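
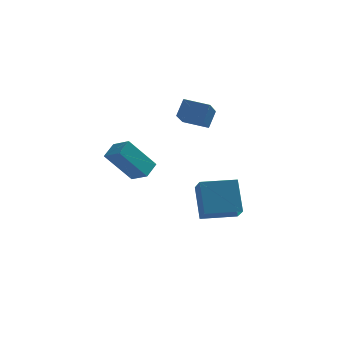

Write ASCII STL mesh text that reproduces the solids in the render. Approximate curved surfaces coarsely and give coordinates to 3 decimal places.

solid 
facet normal -0.969 -0.245 -0.015
outer loop
vertex 2.383 -0.353 -2.632
vertex 2.069 0.942 -3.535
vertex 2.702 -1.506 -4.394
endloop
endfacet
facet normal 0.195 -0.804 0.562
outer loop
vertex 4.611 -1.022 -4.365
vertex 2.383 -0.353 -2.632
vertex 2.702 -1.506 -4.394
endloop
endfacet
facet normal -0.969 -0.245 -0.015
outer loop
vertex 2.702 -1.506 -4.394
vertex 2.069 0.942 -3.535
vertex 2.388 -0.211 -5.298
endloop
endfacet
facet normal 0.150 -0.541 -0.827
outer loop
vertex 2.388 -0.211 -5.298
vertex 4.611 -1.022 -4.365
vertex 2.702 -1.506 -4.394
endloop
endfacet
facet normal -0.150 0.541 0.828
outer loop
vertex 2.383 -0.353 -2.632
vertex 3.978 1.426 -3.506
vertex 2.069 0.942 -3.535
endloop
endfacet
facet normal 0.195 -0.804 0.561
outer loop
vertex 4.292 0.131 -2.602
vertex 2.383 -0.353 -2.632
vertex 4.611 -1.022 -4.365
endloop
endfacet
facet normal -0.150 0.541 0.827
outer loop
vertex 4.292 0.131 -2.602
vertex 3.978 1.426 -3.506
vertex 2.383 -0.353 -2.632
endloop
endfacet
facet normal -0.195 0.804 -0.561
outer loop
vertex 2.069 0.942 -3.535
vertex 3.978 1.426 -3.506
vertex 2.388 -0.211 -5.298
endloop
endfacet
facet normal 0.150 -0.541 -0.828
outer loop
vertex 4.297 0.273 -5.268
vertex 4.611 -1.022 -4.365
vertex 2.388 -0.211 -5.298
endloop
endfacet
facet normal -0.195 0.804 -0.562
outer loop
vertex 2.388 -0.211 -5.298
vertex 3.978 1.426 -3.506
vertex 4.297 0.273 -5.268
endloop
endfacet
facet normal 0.969 0.245 0.015
outer loop
vertex 4.297 0.273 -5.268
vertex 4.292 0.131 -2.602
vertex 4.611 -1.022 -4.365
endloop
endfacet
facet normal 0.969 0.245 0.015
outer loop
vertex 3.978 1.426 -3.506
vertex 4.292 0.131 -2.602
vertex 4.297 0.273 -5.268
endloop
endfacet
facet normal -0.280 -0.467 -0.839
outer loop
vertex 2.581 -1.077 1.816
vertex 1.227 -0.744 2.082
vertex 2.788 0.543 0.845
endloop
endfacet
facet normal 0.954 -0.235 -0.188
outer loop
vertex 3.113 1.084 1.818
vertex 2.581 -1.077 1.816
vertex 2.788 0.543 0.845
endloop
endfacet
facet normal -0.279 -0.467 -0.839
outer loop
vertex 2.788 0.543 0.845
vertex 1.227 -0.744 2.082
vertex 1.434 0.875 1.111
endloop
endfacet
facet normal 0.109 0.853 -0.511
outer loop
vertex 1.434 0.875 1.111
vertex 3.113 1.084 1.818
vertex 2.788 0.543 0.845
endloop
endfacet
facet normal -0.109 -0.853 0.511
outer loop
vertex 2.581 -1.077 1.816
vertex 1.552 -0.203 3.055
vertex 1.227 -0.744 2.082
endloop
endfacet
facet normal 0.954 -0.235 -0.188
outer loop
vertex 2.906 -0.535 2.789
vertex 2.581 -1.077 1.816
vertex 3.113 1.084 1.818
endloop
endfacet
facet normal -0.109 -0.853 0.511
outer loop
vertex 2.906 -0.535 2.789
vertex 1.552 -0.203 3.055
vertex 2.581 -1.077 1.816
endloop
endfacet
facet normal -0.954 0.235 0.188
outer loop
vertex 1.227 -0.744 2.082
vertex 1.552 -0.203 3.055
vertex 1.434 0.875 1.111
endloop
endfacet
facet normal 0.109 0.852 -0.511
outer loop
vertex 1.759 1.417 2.084
vertex 3.113 1.084 1.818
vertex 1.434 0.875 1.111
endloop
endfacet
facet normal -0.954 0.235 0.188
outer loop
vertex 1.434 0.875 1.111
vertex 1.552 -0.203 3.055
vertex 1.759 1.417 2.084
endloop
endfacet
facet normal 0.280 0.467 0.839
outer loop
vertex 1.759 1.417 2.084
vertex 2.906 -0.535 2.789
vertex 3.113 1.084 1.818
endloop
endfacet
facet normal 0.279 0.467 0.839
outer loop
vertex 1.552 -0.203 3.055
vertex 2.906 -0.535 2.789
vertex 1.759 1.417 2.084
endloop
endfacet
facet normal -0.601 -0.197 0.775
outer loop
vertex -1.238 -4.656 0.889
vertex -0.861 -3.827 1.392
vertex -2.057 -3.999 0.421
endloop
endfacet
facet normal -0.362 -0.797 -0.484
outer loop
vertex -0.759 -3.573 -1.252
vertex -1.238 -4.656 0.889
vertex -2.057 -3.999 0.421
endloop
endfacet
facet normal -0.601 -0.197 0.775
outer loop
vertex -2.057 -3.999 0.421
vertex -0.861 -3.827 1.392
vertex -1.68 -3.17 0.924
endloop
endfacet
facet normal -0.713 0.571 -0.407
outer loop
vertex -1.68 -3.17 0.924
vertex -0.759 -3.573 -1.252
vertex -2.057 -3.999 0.421
endloop
endfacet
facet normal 0.713 -0.571 0.407
outer loop
vertex -1.238 -4.656 0.889
vertex 0.437 -3.401 -0.281
vertex -0.861 -3.827 1.392
endloop
endfacet
facet normal -0.362 -0.797 -0.484
outer loop
vertex 0.06 -4.23 -0.784
vertex -1.238 -4.656 0.889
vertex -0.759 -3.573 -1.252
endloop
endfacet
facet normal 0.713 -0.571 0.407
outer loop
vertex 0.06 -4.23 -0.784
vertex 0.437 -3.401 -0.281
vertex -1.238 -4.656 0.889
endloop
endfacet
facet normal 0.362 0.797 0.484
outer loop
vertex -0.861 -3.827 1.392
vertex 0.437 -3.401 -0.281
vertex -1.68 -3.17 0.924
endloop
endfacet
facet normal -0.713 0.571 -0.407
outer loop
vertex -0.382 -2.744 -0.749
vertex -0.759 -3.573 -1.252
vertex -1.68 -3.17 0.924
endloop
endfacet
facet normal 0.362 0.797 0.484
outer loop
vertex -1.68 -3.17 0.924
vertex 0.437 -3.401 -0.281
vertex -0.382 -2.744 -0.749
endloop
endfacet
facet normal 0.601 0.197 -0.775
outer loop
vertex -0.382 -2.744 -0.749
vertex 0.06 -4.23 -0.784
vertex -0.759 -3.573 -1.252
endloop
endfacet
facet normal 0.601 0.197 -0.775
outer loop
vertex 0.437 -3.401 -0.281
vertex 0.06 -4.23 -0.784
vertex -0.382 -2.744 -0.749
endloop
endfacet

endsolid


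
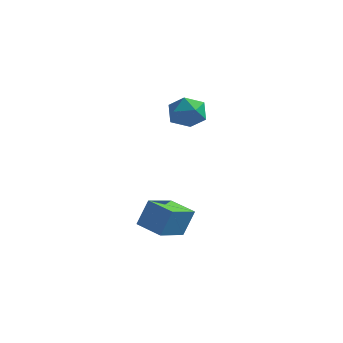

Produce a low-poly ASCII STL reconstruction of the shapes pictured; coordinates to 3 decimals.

solid 
facet normal -0.859 0.479 0.181
outer loop
vertex 0.149 -1.478 1.653
vertex 0.01 -1.934 2.2
vertex 0.378 -1.321 2.324
endloop
endfacet
facet normal -0.372 0.924 -0.089
outer loop
vertex 0.149 -1.478 1.653
vertex 0.378 -1.321 2.324
vertex 0.812 -1.201 1.755
endloop
endfacet
facet normal -0.168 0.668 -0.725
outer loop
vertex 0.149 -1.478 1.653
vertex 0.812 -1.201 1.755
vertex 0.713 -1.741 1.28
endloop
endfacet
facet normal -0.529 0.066 -0.846
outer loop
vertex 0.149 -1.478 1.653
vertex 0.713 -1.741 1.28
vertex 0.217 -2.193 1.555
endloop
endfacet
facet normal -0.957 -0.052 -0.286
outer loop
vertex 0.149 -1.478 1.653
vertex 0.217 -2.193 1.555
vertex 0.01 -1.934 2.2
endloop
endfacet
facet normal 0.196 0.918 0.343
outer loop
vertex 0.812 -1.201 1.755
vertex 0.378 -1.321 2.324
vertex 1.083 -1.487 2.365
endloop
endfacet
facet normal -0.593 0.198 0.780
outer loop
vertex 0.378 -1.321 2.324
vertex 0.01 -1.934 2.2
vertex 0.587 -1.939 2.64
endloop
endfacet
facet normal -0.751 -0.660 0.024
outer loop
vertex 0.01 -1.934 2.2
vertex 0.217 -2.193 1.555
vertex 0.488 -2.479 2.165
endloop
endfacet
facet normal -0.060 -0.470 -0.880
outer loop
vertex 0.217 -2.193 1.555
vertex 0.713 -1.741 1.28
vertex 0.922 -2.359 1.596
endloop
endfacet
facet normal 0.526 0.505 -0.684
outer loop
vertex 0.713 -1.741 1.28
vertex 0.812 -1.201 1.755
vertex 1.29 -1.746 1.72
endloop
endfacet
facet normal 0.529 -0.066 0.846
outer loop
vertex 1.151 -2.202 2.267
vertex 1.083 -1.487 2.365
vertex 0.587 -1.939 2.64
endloop
endfacet
facet normal 0.168 -0.668 0.725
outer loop
vertex 1.151 -2.202 2.267
vertex 0.587 -1.939 2.64
vertex 0.488 -2.479 2.165
endloop
endfacet
facet normal 0.372 -0.924 0.089
outer loop
vertex 1.151 -2.202 2.267
vertex 0.488 -2.479 2.165
vertex 0.922 -2.359 1.596
endloop
endfacet
facet normal 0.859 -0.479 -0.181
outer loop
vertex 1.151 -2.202 2.267
vertex 0.922 -2.359 1.596
vertex 1.29 -1.746 1.72
endloop
endfacet
facet normal 0.957 0.052 0.286
outer loop
vertex 1.151 -2.202 2.267
vertex 1.29 -1.746 1.72
vertex 1.083 -1.487 2.365
endloop
endfacet
facet normal 0.060 0.470 0.880
outer loop
vertex 0.587 -1.939 2.64
vertex 1.083 -1.487 2.365
vertex 0.378 -1.321 2.324
endloop
endfacet
facet normal -0.526 -0.505 0.684
outer loop
vertex 0.488 -2.479 2.165
vertex 0.587 -1.939 2.64
vertex 0.01 -1.934 2.2
endloop
endfacet
facet normal -0.196 -0.918 -0.343
outer loop
vertex 0.922 -2.359 1.596
vertex 0.488 -2.479 2.165
vertex 0.217 -2.193 1.555
endloop
endfacet
facet normal 0.593 -0.198 -0.780
outer loop
vertex 1.29 -1.746 1.72
vertex 0.922 -2.359 1.596
vertex 0.713 -1.741 1.28
endloop
endfacet
facet normal 0.751 0.660 -0.024
outer loop
vertex 1.083 -1.487 2.365
vertex 1.29 -1.746 1.72
vertex 0.812 -1.201 1.755
endloop
endfacet
facet normal -0.960 0.219 0.174
outer loop
vertex 0.523 -4.184 -1.176
vertex 0.71 -3.025 -1.605
vertex 0.272 -4.506 -2.154
endloop
endfacet
facet normal -0.150 -0.927 0.344
outer loop
vertex 1.27 -4.735 -2.335
vertex 0.523 -4.184 -1.176
vertex 0.272 -4.506 -2.154
endloop
endfacet
facet normal -0.960 0.219 0.174
outer loop
vertex 0.272 -4.506 -2.154
vertex 0.71 -3.025 -1.605
vertex 0.459 -3.347 -2.583
endloop
endfacet
facet normal -0.237 -0.303 -0.923
outer loop
vertex 0.459 -3.347 -2.583
vertex 1.27 -4.735 -2.335
vertex 0.272 -4.506 -2.154
endloop
endfacet
facet normal 0.237 0.303 0.923
outer loop
vertex 0.523 -4.184 -1.176
vertex 1.708 -3.254 -1.786
vertex 0.71 -3.025 -1.605
endloop
endfacet
facet normal -0.150 -0.927 0.344
outer loop
vertex 1.521 -4.413 -1.357
vertex 0.523 -4.184 -1.176
vertex 1.27 -4.735 -2.335
endloop
endfacet
facet normal 0.237 0.303 0.923
outer loop
vertex 1.521 -4.413 -1.357
vertex 1.708 -3.254 -1.786
vertex 0.523 -4.184 -1.176
endloop
endfacet
facet normal 0.150 0.927 -0.344
outer loop
vertex 0.71 -3.025 -1.605
vertex 1.708 -3.254 -1.786
vertex 0.459 -3.347 -2.583
endloop
endfacet
facet normal -0.237 -0.303 -0.923
outer loop
vertex 1.457 -3.576 -2.764
vertex 1.27 -4.735 -2.335
vertex 0.459 -3.347 -2.583
endloop
endfacet
facet normal 0.150 0.927 -0.344
outer loop
vertex 0.459 -3.347 -2.583
vertex 1.708 -3.254 -1.786
vertex 1.457 -3.576 -2.764
endloop
endfacet
facet normal 0.960 -0.219 -0.174
outer loop
vertex 1.457 -3.576 -2.764
vertex 1.521 -4.413 -1.357
vertex 1.27 -4.735 -2.335
endloop
endfacet
facet normal 0.960 -0.219 -0.174
outer loop
vertex 1.708 -3.254 -1.786
vertex 1.521 -4.413 -1.357
vertex 1.457 -3.576 -2.764
endloop
endfacet

endsolid


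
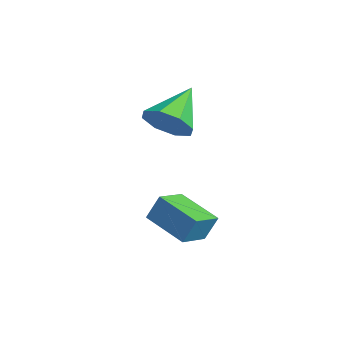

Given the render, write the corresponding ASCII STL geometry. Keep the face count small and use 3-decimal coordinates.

solid 
facet normal -0.814 -0.475 0.334
outer loop
vertex 3.328 0.061 -1.149
vertex 2.621 1.058 -1.456
vertex 3.161 -0.371 -2.169
endloop
endfacet
facet normal 0.561 -0.791 0.243
outer loop
vertex 4.659 0.502 -2.784
vertex 3.328 0.061 -1.149
vertex 3.161 -0.371 -2.169
endloop
endfacet
facet normal -0.814 -0.475 0.335
outer loop
vertex 3.161 -0.371 -2.169
vertex 2.621 1.058 -1.456
vertex 2.454 0.626 -2.475
endloop
endfacet
facet normal -0.149 -0.385 -0.911
outer loop
vertex 2.454 0.626 -2.475
vertex 4.659 0.502 -2.784
vertex 3.161 -0.371 -2.169
endloop
endfacet
facet normal 0.149 0.386 0.910
outer loop
vertex 3.328 0.061 -1.149
vertex 4.119 1.931 -2.071
vertex 2.621 1.058 -1.456
endloop
endfacet
facet normal 0.561 -0.791 0.243
outer loop
vertex 4.826 0.934 -1.765
vertex 3.328 0.061 -1.149
vertex 4.659 0.502 -2.784
endloop
endfacet
facet normal 0.150 0.386 0.910
outer loop
vertex 4.826 0.934 -1.765
vertex 4.119 1.931 -2.071
vertex 3.328 0.061 -1.149
endloop
endfacet
facet normal -0.561 0.791 -0.243
outer loop
vertex 2.621 1.058 -1.456
vertex 4.119 1.931 -2.071
vertex 2.454 0.626 -2.475
endloop
endfacet
facet normal -0.149 -0.386 -0.910
outer loop
vertex 3.952 1.499 -3.091
vertex 4.659 0.502 -2.784
vertex 2.454 0.626 -2.475
endloop
endfacet
facet normal -0.561 0.791 -0.243
outer loop
vertex 2.454 0.626 -2.475
vertex 4.119 1.931 -2.071
vertex 3.952 1.499 -3.091
endloop
endfacet
facet normal 0.814 0.474 -0.335
outer loop
vertex 3.952 1.499 -3.091
vertex 4.826 0.934 -1.765
vertex 4.659 0.502 -2.784
endloop
endfacet
facet normal 0.814 0.475 -0.334
outer loop
vertex 4.119 1.931 -2.071
vertex 4.826 0.934 -1.765
vertex 3.952 1.499 -3.091
endloop
endfacet
facet normal 0.519 -0.595 -0.614
outer loop
vertex 0.515 0.848 1.779
vertex 0.017 1.274 0.945
vertex 0.904 1.495 1.481
endloop
endfacet
facet normal 0.418 0.161 0.894
outer loop
vertex 0.515 0.848 1.779
vertex 0.904 1.495 1.481
vertex -1.057 2.506 2.215
endloop
endfacet
facet normal 0.519 -0.595 -0.613
outer loop
vertex 0.904 1.495 1.481
vertex 0.017 1.274 0.945
vertex 0.774 2.012 0.869
endloop
endfacet
facet normal 0.537 0.697 0.475
outer loop
vertex 0.904 1.495 1.481
vertex 0.774 2.012 0.869
vertex -1.057 2.506 2.215
endloop
endfacet
facet normal 0.519 -0.595 -0.613
outer loop
vertex 0.774 2.012 0.869
vertex 0.017 1.274 0.945
vertex 0.2 2.096 0.302
endloop
endfacet
facet normal 0.212 0.975 -0.070
outer loop
vertex 0.774 2.012 0.869
vertex 0.2 2.096 0.302
vertex -1.057 2.506 2.215
endloop
endfacet
facet normal 0.519 -0.595 -0.613
outer loop
vertex 0.2 2.096 0.302
vertex 0.017 1.274 0.945
vertex -0.481 1.699 0.111
endloop
endfacet
facet normal -0.367 0.831 -0.419
outer loop
vertex 0.2 2.096 0.302
vertex -0.481 1.699 0.111
vertex -1.057 2.506 2.215
endloop
endfacet
facet normal 0.518 -0.596 -0.613
outer loop
vertex -0.481 1.699 0.111
vertex 0.017 1.274 0.945
vertex -0.871 1.053 0.409
endloop
endfacet
facet normal -0.861 0.349 -0.370
outer loop
vertex -0.481 1.699 0.111
vertex -0.871 1.053 0.409
vertex -1.057 2.506 2.215
endloop
endfacet
facet normal 0.519 -0.595 -0.614
outer loop
vertex -0.871 1.053 0.409
vertex 0.017 1.274 0.945
vertex -0.74 0.536 1.021
endloop
endfacet
facet normal -0.981 -0.189 0.051
outer loop
vertex -0.871 1.053 0.409
vertex -0.74 0.536 1.021
vertex -1.057 2.506 2.215
endloop
endfacet
facet normal 0.519 -0.595 -0.614
outer loop
vertex -0.74 0.536 1.021
vertex 0.017 1.274 0.945
vertex -0.167 0.451 1.588
endloop
endfacet
facet normal -0.656 -0.465 0.594
outer loop
vertex -0.74 0.536 1.021
vertex -0.167 0.451 1.588
vertex -1.057 2.506 2.215
endloop
endfacet
facet normal 0.518 -0.595 -0.614
outer loop
vertex -0.167 0.451 1.588
vertex 0.017 1.274 0.945
vertex 0.515 0.848 1.779
endloop
endfacet
facet normal -0.077 -0.321 0.944
outer loop
vertex -0.167 0.451 1.588
vertex 0.515 0.848 1.779
vertex -1.057 2.506 2.215
endloop
endfacet

endsolid


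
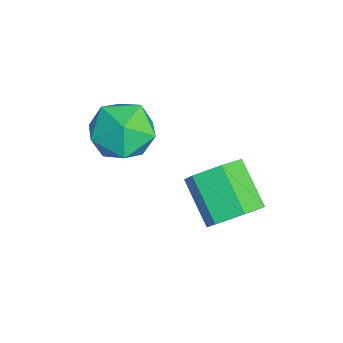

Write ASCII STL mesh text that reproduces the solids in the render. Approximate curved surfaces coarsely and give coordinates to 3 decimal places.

solid 
facet normal 0.751 0.285 -0.596
outer loop
vertex 4.968 3.352 -0.672
vertex 4.398 3.176 -1.474
vertex 4.394 4.079 -1.047
endloop
endfacet
facet normal 0.326 0.624 0.710
outer loop
vertex 4.968 3.352 -0.672
vertex 4.394 4.079 -1.047
vertex 3.573 2.82 0.437
endloop
endfacet
facet normal 0.327 0.624 0.710
outer loop
vertex 3.573 2.82 0.437
vertex 4.394 4.079 -1.047
vertex 2.998 3.548 0.062
endloop
endfacet
facet normal -0.750 -0.286 0.596
outer loop
vertex 3.573 2.82 0.437
vertex 2.998 3.548 0.062
vertex 3.002 2.644 -0.366
endloop
endfacet
facet normal 0.750 0.285 -0.596
outer loop
vertex 4.394 4.079 -1.047
vertex 4.398 3.176 -1.474
vertex 3.823 3.904 -1.849
endloop
endfacet
facet normal -0.333 0.942 0.032
outer loop
vertex 4.394 4.079 -1.047
vertex 3.823 3.904 -1.849
vertex 2.998 3.548 0.062
endloop
endfacet
facet normal -0.335 0.942 0.031
outer loop
vertex 2.998 3.548 0.062
vertex 3.823 3.904 -1.849
vertex 2.428 3.372 -0.74
endloop
endfacet
facet normal -0.750 -0.286 0.596
outer loop
vertex 2.998 3.548 0.062
vertex 2.428 3.372 -0.74
vertex 3.002 2.644 -0.366
endloop
endfacet
facet normal 0.750 0.286 -0.596
outer loop
vertex 3.823 3.904 -1.849
vertex 4.398 3.176 -1.474
vertex 3.827 3.0 -2.277
endloop
endfacet
facet normal -0.661 0.319 -0.679
outer loop
vertex 3.823 3.904 -1.849
vertex 3.827 3.0 -2.277
vertex 2.428 3.372 -0.74
endloop
endfacet
facet normal -0.661 0.319 -0.679
outer loop
vertex 2.428 3.372 -0.74
vertex 3.827 3.0 -2.277
vertex 2.432 2.468 -1.168
endloop
endfacet
facet normal -0.750 -0.286 0.596
outer loop
vertex 2.428 3.372 -0.74
vertex 2.432 2.468 -1.168
vertex 3.002 2.644 -0.366
endloop
endfacet
facet normal 0.750 0.286 -0.596
outer loop
vertex 3.827 3.0 -2.277
vertex 4.398 3.176 -1.474
vertex 4.402 2.272 -1.902
endloop
endfacet
facet normal -0.327 -0.624 -0.710
outer loop
vertex 3.827 3.0 -2.277
vertex 4.402 2.272 -1.902
vertex 2.432 2.468 -1.168
endloop
endfacet
facet normal -0.327 -0.624 -0.710
outer loop
vertex 2.432 2.468 -1.168
vertex 4.402 2.272 -1.902
vertex 3.006 1.741 -0.793
endloop
endfacet
facet normal -0.751 -0.285 0.596
outer loop
vertex 2.432 2.468 -1.168
vertex 3.006 1.741 -0.793
vertex 3.002 2.644 -0.366
endloop
endfacet
facet normal 0.750 0.286 -0.596
outer loop
vertex 4.402 2.272 -1.902
vertex 4.398 3.176 -1.474
vertex 4.972 2.448 -1.1
endloop
endfacet
facet normal 0.334 -0.942 -0.031
outer loop
vertex 4.402 2.272 -1.902
vertex 4.972 2.448 -1.1
vertex 3.006 1.741 -0.793
endloop
endfacet
facet normal 0.334 -0.942 -0.032
outer loop
vertex 3.006 1.741 -0.793
vertex 4.972 2.448 -1.1
vertex 3.577 1.916 0.009
endloop
endfacet
facet normal -0.750 -0.285 0.596
outer loop
vertex 3.006 1.741 -0.793
vertex 3.577 1.916 0.009
vertex 3.002 2.644 -0.366
endloop
endfacet
facet normal 0.750 0.286 -0.596
outer loop
vertex 4.972 2.448 -1.1
vertex 4.398 3.176 -1.474
vertex 4.968 3.352 -0.672
endloop
endfacet
facet normal 0.661 -0.319 0.679
outer loop
vertex 4.972 2.448 -1.1
vertex 4.968 3.352 -0.672
vertex 3.577 1.916 0.009
endloop
endfacet
facet normal 0.661 -0.319 0.679
outer loop
vertex 3.577 1.916 0.009
vertex 4.968 3.352 -0.672
vertex 3.573 2.82 0.437
endloop
endfacet
facet normal -0.750 -0.286 0.596
outer loop
vertex 3.577 1.916 0.009
vertex 3.573 2.82 0.437
vertex 3.002 2.644 -0.366
endloop
endfacet
facet normal 0.013 0.011 1.000
outer loop
vertex 2.017 0.516 2.267
vertex 1.976 -0.713 2.281
vertex 3.062 -0.134 2.261
endloop
endfacet
facet normal 0.361 0.574 0.735
outer loop
vertex 2.017 0.516 2.267
vertex 3.062 -0.134 2.261
vertex 2.95 0.858 1.542
endloop
endfacet
facet normal -0.092 0.941 0.325
outer loop
vertex 2.017 0.516 2.267
vertex 2.95 0.858 1.542
vertex 1.796 0.892 1.117
endloop
endfacet
facet normal -0.721 0.606 0.337
outer loop
vertex 2.017 0.516 2.267
vertex 1.796 0.892 1.117
vertex 1.194 -0.079 1.574
endloop
endfacet
facet normal -0.657 0.030 0.754
outer loop
vertex 2.017 0.516 2.267
vertex 1.194 -0.079 1.574
vertex 1.976 -0.713 2.281
endloop
endfacet
facet normal 0.888 0.331 0.318
outer loop
vertex 2.95 0.858 1.542
vertex 3.062 -0.134 2.261
vertex 3.486 -0.161 1.106
endloop
endfacet
facet normal 0.323 -0.580 0.747
outer loop
vertex 3.062 -0.134 2.261
vertex 1.976 -0.713 2.281
vertex 2.884 -1.132 1.563
endloop
endfacet
facet normal -0.760 -0.549 0.348
outer loop
vertex 1.976 -0.713 2.281
vertex 1.194 -0.079 1.574
vertex 1.73 -1.098 1.138
endloop
endfacet
facet normal -0.864 0.382 -0.326
outer loop
vertex 1.194 -0.079 1.574
vertex 1.796 0.892 1.117
vertex 1.618 -0.106 0.419
endloop
endfacet
facet normal 0.154 0.926 -0.345
outer loop
vertex 1.796 0.892 1.117
vertex 2.95 0.858 1.542
vertex 2.704 0.473 0.399
endloop
endfacet
facet normal 0.721 -0.606 -0.337
outer loop
vertex 2.663 -0.756 0.413
vertex 3.486 -0.161 1.106
vertex 2.884 -1.132 1.563
endloop
endfacet
facet normal 0.092 -0.941 -0.325
outer loop
vertex 2.663 -0.756 0.413
vertex 2.884 -1.132 1.563
vertex 1.73 -1.098 1.138
endloop
endfacet
facet normal -0.361 -0.574 -0.735
outer loop
vertex 2.663 -0.756 0.413
vertex 1.73 -1.098 1.138
vertex 1.618 -0.106 0.419
endloop
endfacet
facet normal -0.013 -0.011 -1.000
outer loop
vertex 2.663 -0.756 0.413
vertex 1.618 -0.106 0.419
vertex 2.704 0.473 0.399
endloop
endfacet
facet normal 0.657 -0.030 -0.754
outer loop
vertex 2.663 -0.756 0.413
vertex 2.704 0.473 0.399
vertex 3.486 -0.161 1.106
endloop
endfacet
facet normal 0.864 -0.382 0.326
outer loop
vertex 2.884 -1.132 1.563
vertex 3.486 -0.161 1.106
vertex 3.062 -0.134 2.261
endloop
endfacet
facet normal -0.154 -0.926 0.345
outer loop
vertex 1.73 -1.098 1.138
vertex 2.884 -1.132 1.563
vertex 1.976 -0.713 2.281
endloop
endfacet
facet normal -0.888 -0.331 -0.318
outer loop
vertex 1.618 -0.106 0.419
vertex 1.73 -1.098 1.138
vertex 1.194 -0.079 1.574
endloop
endfacet
facet normal -0.323 0.580 -0.747
outer loop
vertex 2.704 0.473 0.399
vertex 1.618 -0.106 0.419
vertex 1.796 0.892 1.117
endloop
endfacet
facet normal 0.760 0.549 -0.348
outer loop
vertex 3.486 -0.161 1.106
vertex 2.704 0.473 0.399
vertex 2.95 0.858 1.542
endloop
endfacet

endsolid


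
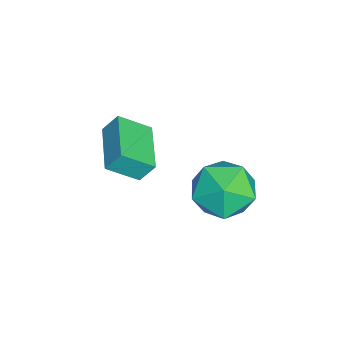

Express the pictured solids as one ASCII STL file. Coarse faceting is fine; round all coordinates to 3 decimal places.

solid 
facet normal -0.192 0.912 0.362
outer loop
vertex -0.164 1.898 1.545
vertex 0.209 1.563 2.587
vertex 0.951 2.021 1.827
endloop
endfacet
facet normal -0.021 0.944 -0.330
outer loop
vertex -0.164 1.898 1.545
vertex 0.951 2.021 1.827
vertex 0.659 1.646 0.773
endloop
endfacet
facet normal -0.483 0.538 -0.691
outer loop
vertex -0.164 1.898 1.545
vertex 0.659 1.646 0.773
vertex -0.263 0.956 0.881
endloop
endfacet
facet normal -0.941 0.255 -0.222
outer loop
vertex -0.164 1.898 1.545
vertex -0.263 0.956 0.881
vertex -0.541 0.905 2.002
endloop
endfacet
facet normal -0.761 0.486 0.429
outer loop
vertex -0.164 1.898 1.545
vertex -0.541 0.905 2.002
vertex 0.209 1.563 2.587
endloop
endfacet
facet normal 0.630 0.660 -0.409
outer loop
vertex 0.659 1.646 0.773
vertex 0.951 2.021 1.827
vertex 1.541 1.155 1.338
endloop
endfacet
facet normal 0.352 0.609 0.711
outer loop
vertex 0.951 2.021 1.827
vertex 0.209 1.563 2.587
vertex 1.263 1.104 2.459
endloop
endfacet
facet normal -0.569 -0.080 0.819
outer loop
vertex 0.209 1.563 2.587
vertex -0.541 0.905 2.002
vertex 0.341 0.414 2.567
endloop
endfacet
facet normal -0.860 -0.454 -0.234
outer loop
vertex -0.541 0.905 2.002
vertex -0.263 0.956 0.881
vertex 0.049 0.039 1.513
endloop
endfacet
facet normal -0.119 0.004 -0.993
outer loop
vertex -0.263 0.956 0.881
vertex 0.659 1.646 0.773
vertex 0.791 0.497 0.753
endloop
endfacet
facet normal 0.941 -0.255 0.222
outer loop
vertex 1.164 0.162 1.795
vertex 1.541 1.155 1.338
vertex 1.263 1.104 2.459
endloop
endfacet
facet normal 0.483 -0.538 0.691
outer loop
vertex 1.164 0.162 1.795
vertex 1.263 1.104 2.459
vertex 0.341 0.414 2.567
endloop
endfacet
facet normal 0.021 -0.944 0.330
outer loop
vertex 1.164 0.162 1.795
vertex 0.341 0.414 2.567
vertex 0.049 0.039 1.513
endloop
endfacet
facet normal 0.192 -0.912 -0.362
outer loop
vertex 1.164 0.162 1.795
vertex 0.049 0.039 1.513
vertex 0.791 0.497 0.753
endloop
endfacet
facet normal 0.761 -0.486 -0.429
outer loop
vertex 1.164 0.162 1.795
vertex 0.791 0.497 0.753
vertex 1.541 1.155 1.338
endloop
endfacet
facet normal 0.860 0.454 0.234
outer loop
vertex 1.263 1.104 2.459
vertex 1.541 1.155 1.338
vertex 0.951 2.021 1.827
endloop
endfacet
facet normal 0.119 -0.004 0.993
outer loop
vertex 0.341 0.414 2.567
vertex 1.263 1.104 2.459
vertex 0.209 1.563 2.587
endloop
endfacet
facet normal -0.630 -0.660 0.409
outer loop
vertex 0.049 0.039 1.513
vertex 0.341 0.414 2.567
vertex -0.541 0.905 2.002
endloop
endfacet
facet normal -0.352 -0.609 -0.711
outer loop
vertex 0.791 0.497 0.753
vertex 0.049 0.039 1.513
vertex -0.263 0.956 0.881
endloop
endfacet
facet normal 0.569 0.080 -0.819
outer loop
vertex 1.541 1.155 1.338
vertex 0.791 0.497 0.753
vertex 0.659 1.646 0.773
endloop
endfacet
facet normal -0.979 -0.195 0.064
outer loop
vertex -2.293 -3.05 1.31
vertex -2.346 -2.554 2.011
vertex -2.545 -2.025 0.567
endloop
endfacet
facet normal 0.061 -0.576 -0.815
outer loop
vertex -0.734 -1.666 0.449
vertex -2.293 -3.05 1.31
vertex -2.545 -2.025 0.567
endloop
endfacet
facet normal -0.979 -0.195 0.064
outer loop
vertex -2.545 -2.025 0.567
vertex -2.346 -2.554 2.011
vertex -2.598 -1.53 1.268
endloop
endfacet
facet normal -0.195 0.794 -0.576
outer loop
vertex -2.598 -1.53 1.268
vertex -0.734 -1.666 0.449
vertex -2.545 -2.025 0.567
endloop
endfacet
facet normal 0.195 -0.794 0.576
outer loop
vertex -2.293 -3.05 1.31
vertex -0.535 -2.195 1.893
vertex -2.346 -2.554 2.011
endloop
endfacet
facet normal 0.061 -0.576 -0.815
outer loop
vertex -0.482 -2.69 1.192
vertex -2.293 -3.05 1.31
vertex -0.734 -1.666 0.449
endloop
endfacet
facet normal 0.195 -0.794 0.576
outer loop
vertex -0.482 -2.69 1.192
vertex -0.535 -2.195 1.893
vertex -2.293 -3.05 1.31
endloop
endfacet
facet normal -0.061 0.576 0.815
outer loop
vertex -2.346 -2.554 2.011
vertex -0.535 -2.195 1.893
vertex -2.598 -1.53 1.268
endloop
endfacet
facet normal -0.195 0.794 -0.576
outer loop
vertex -0.787 -1.17 1.15
vertex -0.734 -1.666 0.449
vertex -2.598 -1.53 1.268
endloop
endfacet
facet normal -0.061 0.576 0.815
outer loop
vertex -2.598 -1.53 1.268
vertex -0.535 -2.195 1.893
vertex -0.787 -1.17 1.15
endloop
endfacet
facet normal 0.979 0.195 -0.064
outer loop
vertex -0.787 -1.17 1.15
vertex -0.482 -2.69 1.192
vertex -0.734 -1.666 0.449
endloop
endfacet
facet normal 0.979 0.195 -0.063
outer loop
vertex -0.535 -2.195 1.893
vertex -0.482 -2.69 1.192
vertex -0.787 -1.17 1.15
endloop
endfacet

endsolid


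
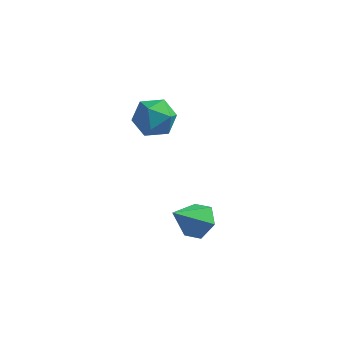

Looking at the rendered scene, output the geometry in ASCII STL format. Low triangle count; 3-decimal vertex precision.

solid 
facet normal 0.511 0.479 -0.714
outer loop
vertex 2.504 1.765 -1.189
vertex 2.137 1.416 -1.686
vertex 1.898 2.037 -1.44
endloop
endfacet
facet normal -0.115 0.523 0.845
outer loop
vertex 2.504 1.765 -1.189
vertex 1.898 2.037 -1.44
vertex 1.443 0.764 -0.714
endloop
endfacet
facet normal 0.510 0.479 -0.714
outer loop
vertex 1.898 2.037 -1.44
vertex 2.137 1.416 -1.686
vertex 1.531 1.688 -1.936
endloop
endfacet
facet normal -0.836 0.465 0.291
outer loop
vertex 1.898 2.037 -1.44
vertex 1.531 1.688 -1.936
vertex 1.443 0.764 -0.714
endloop
endfacet
facet normal 0.510 0.480 -0.714
outer loop
vertex 1.531 1.688 -1.936
vertex 2.137 1.416 -1.686
vertex 1.77 1.066 -2.183
endloop
endfacet
facet normal -0.931 -0.255 -0.260
outer loop
vertex 1.531 1.688 -1.936
vertex 1.77 1.066 -2.183
vertex 1.443 0.764 -0.714
endloop
endfacet
facet normal 0.511 0.479 -0.714
outer loop
vertex 1.77 1.066 -2.183
vertex 2.137 1.416 -1.686
vertex 2.376 0.794 -1.932
endloop
endfacet
facet normal -0.305 -0.917 -0.257
outer loop
vertex 1.77 1.066 -2.183
vertex 2.376 0.794 -1.932
vertex 1.443 0.764 -0.714
endloop
endfacet
facet normal 0.511 0.479 -0.714
outer loop
vertex 2.376 0.794 -1.932
vertex 2.137 1.416 -1.686
vertex 2.743 1.144 -1.435
endloop
endfacet
facet normal 0.416 -0.859 0.298
outer loop
vertex 2.376 0.794 -1.932
vertex 2.743 1.144 -1.435
vertex 1.443 0.764 -0.714
endloop
endfacet
facet normal 0.511 0.479 -0.714
outer loop
vertex 2.743 1.144 -1.435
vertex 2.137 1.416 -1.686
vertex 2.504 1.765 -1.189
endloop
endfacet
facet normal 0.511 -0.139 0.848
outer loop
vertex 2.743 1.144 -1.435
vertex 2.504 1.765 -1.189
vertex 1.443 0.764 -0.714
endloop
endfacet
facet normal -0.676 0.736 -0.043
outer loop
vertex 0.401 3.172 2.404
vertex -0.134 2.663 2.099
vertex -0.08 2.759 2.89
endloop
endfacet
facet normal -0.219 0.840 0.497
outer loop
vertex 0.401 3.172 2.404
vertex -0.08 2.759 2.89
vertex 0.692 2.851 3.075
endloop
endfacet
facet normal 0.440 0.869 0.225
outer loop
vertex 0.401 3.172 2.404
vertex 0.692 2.851 3.075
vertex 1.115 2.812 2.398
endloop
endfacet
facet normal 0.391 0.784 -0.482
outer loop
vertex 0.401 3.172 2.404
vertex 1.115 2.812 2.398
vertex 0.604 2.696 1.795
endloop
endfacet
facet normal -0.298 0.701 -0.648
outer loop
vertex 0.401 3.172 2.404
vertex 0.604 2.696 1.795
vertex -0.134 2.663 2.099
endloop
endfacet
facet normal -0.255 0.273 0.928
outer loop
vertex 0.692 2.851 3.075
vertex -0.08 2.759 2.89
vertex 0.336 2.144 3.185
endloop
endfacet
facet normal -0.993 0.106 0.055
outer loop
vertex -0.08 2.759 2.89
vertex -0.134 2.663 2.099
vertex -0.175 2.028 2.582
endloop
endfacet
facet normal -0.382 0.049 -0.923
outer loop
vertex -0.134 2.663 2.099
vertex 0.604 2.696 1.795
vertex 0.248 1.989 1.905
endloop
endfacet
facet normal 0.733 0.181 -0.656
outer loop
vertex 0.604 2.696 1.795
vertex 1.115 2.812 2.398
vertex 1.02 2.081 2.09
endloop
endfacet
facet normal 0.812 0.319 0.489
outer loop
vertex 1.115 2.812 2.398
vertex 0.692 2.851 3.075
vertex 1.074 2.177 2.881
endloop
endfacet
facet normal -0.391 -0.784 0.482
outer loop
vertex 0.539 1.668 2.576
vertex 0.336 2.144 3.185
vertex -0.175 2.028 2.582
endloop
endfacet
facet normal -0.440 -0.869 -0.225
outer loop
vertex 0.539 1.668 2.576
vertex -0.175 2.028 2.582
vertex 0.248 1.989 1.905
endloop
endfacet
facet normal 0.219 -0.840 -0.497
outer loop
vertex 0.539 1.668 2.576
vertex 0.248 1.989 1.905
vertex 1.02 2.081 2.09
endloop
endfacet
facet normal 0.676 -0.736 0.043
outer loop
vertex 0.539 1.668 2.576
vertex 1.02 2.081 2.09
vertex 1.074 2.177 2.881
endloop
endfacet
facet normal 0.298 -0.701 0.648
outer loop
vertex 0.539 1.668 2.576
vertex 1.074 2.177 2.881
vertex 0.336 2.144 3.185
endloop
endfacet
facet normal -0.733 -0.181 0.656
outer loop
vertex -0.175 2.028 2.582
vertex 0.336 2.144 3.185
vertex -0.08 2.759 2.89
endloop
endfacet
facet normal -0.812 -0.319 -0.489
outer loop
vertex 0.248 1.989 1.905
vertex -0.175 2.028 2.582
vertex -0.134 2.663 2.099
endloop
endfacet
facet normal 0.255 -0.273 -0.928
outer loop
vertex 1.02 2.081 2.09
vertex 0.248 1.989 1.905
vertex 0.604 2.696 1.795
endloop
endfacet
facet normal 0.993 -0.106 -0.055
outer loop
vertex 1.074 2.177 2.881
vertex 1.02 2.081 2.09
vertex 1.115 2.812 2.398
endloop
endfacet
facet normal 0.382 -0.049 0.923
outer loop
vertex 0.336 2.144 3.185
vertex 1.074 2.177 2.881
vertex 0.692 2.851 3.075
endloop
endfacet

endsolid


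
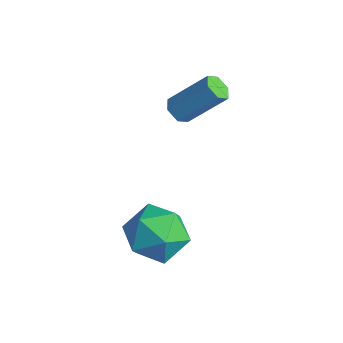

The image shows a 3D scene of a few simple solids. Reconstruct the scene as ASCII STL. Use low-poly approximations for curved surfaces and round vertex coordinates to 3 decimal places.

solid 
facet normal -1.000 -0.012 0.018
outer loop
vertex -2.569 0.543 -0.534
vertex -2.544 -0.53 0.129
vertex -2.547 0.581 0.727
endloop
endfacet
facet normal -0.754 0.657 -0.007
outer loop
vertex -2.569 0.543 -0.534
vertex -2.547 0.581 0.727
vertex -1.84 1.385 0.059
endloop
endfacet
facet normal -0.353 0.724 -0.593
outer loop
vertex -2.569 0.543 -0.534
vertex -1.84 1.385 0.059
vertex -1.401 0.771 -0.952
endloop
endfacet
facet normal -0.352 0.095 -0.931
outer loop
vertex -2.569 0.543 -0.534
vertex -1.401 0.771 -0.952
vertex -1.836 -0.413 -0.908
endloop
endfacet
facet normal -0.751 -0.359 -0.553
outer loop
vertex -2.569 0.543 -0.534
vertex -1.836 -0.413 -0.908
vertex -2.544 -0.53 0.129
endloop
endfacet
facet normal -0.333 0.758 0.561
outer loop
vertex -1.84 1.385 0.059
vertex -2.547 0.581 0.727
vertex -1.364 0.833 1.088
endloop
endfacet
facet normal -0.730 -0.325 0.601
outer loop
vertex -2.547 0.581 0.727
vertex -2.544 -0.53 0.129
vertex -1.799 -0.351 1.132
endloop
endfacet
facet normal -0.328 -0.887 -0.324
outer loop
vertex -2.544 -0.53 0.129
vertex -1.836 -0.413 -0.908
vertex -1.36 -0.965 0.121
endloop
endfacet
facet normal 0.318 -0.152 -0.936
outer loop
vertex -1.836 -0.413 -0.908
vertex -1.401 0.771 -0.952
vertex -0.653 -0.161 -0.547
endloop
endfacet
facet normal 0.315 0.866 -0.389
outer loop
vertex -1.401 0.771 -0.952
vertex -1.84 1.385 0.059
vertex -0.656 0.95 0.051
endloop
endfacet
facet normal 0.352 -0.095 0.931
outer loop
vertex -0.631 -0.123 0.714
vertex -1.364 0.833 1.088
vertex -1.799 -0.351 1.132
endloop
endfacet
facet normal 0.353 -0.724 0.593
outer loop
vertex -0.631 -0.123 0.714
vertex -1.799 -0.351 1.132
vertex -1.36 -0.965 0.121
endloop
endfacet
facet normal 0.754 -0.657 0.007
outer loop
vertex -0.631 -0.123 0.714
vertex -1.36 -0.965 0.121
vertex -0.653 -0.161 -0.547
endloop
endfacet
facet normal 1.000 0.012 -0.018
outer loop
vertex -0.631 -0.123 0.714
vertex -0.653 -0.161 -0.547
vertex -0.656 0.95 0.051
endloop
endfacet
facet normal 0.751 0.359 0.553
outer loop
vertex -0.631 -0.123 0.714
vertex -0.656 0.95 0.051
vertex -1.364 0.833 1.088
endloop
endfacet
facet normal -0.318 0.152 0.936
outer loop
vertex -1.799 -0.351 1.132
vertex -1.364 0.833 1.088
vertex -2.547 0.581 0.727
endloop
endfacet
facet normal -0.315 -0.866 0.389
outer loop
vertex -1.36 -0.965 0.121
vertex -1.799 -0.351 1.132
vertex -2.544 -0.53 0.129
endloop
endfacet
facet normal 0.333 -0.758 -0.561
outer loop
vertex -0.653 -0.161 -0.547
vertex -1.36 -0.965 0.121
vertex -1.836 -0.413 -0.908
endloop
endfacet
facet normal 0.730 0.325 -0.601
outer loop
vertex -0.656 0.95 0.051
vertex -0.653 -0.161 -0.547
vertex -1.401 0.771 -0.952
endloop
endfacet
facet normal 0.328 0.887 0.324
outer loop
vertex -1.364 0.833 1.088
vertex -0.656 0.95 0.051
vertex -1.84 1.385 0.059
endloop
endfacet
facet normal -0.436 -0.554 -0.709
outer loop
vertex -3.926 2.863 2.889
vertex -4.386 3.217 2.895
vertex -3.942 3.325 2.538
endloop
endfacet
facet normal 0.900 -0.243 -0.361
outer loop
vertex -3.926 2.863 2.889
vertex -3.942 3.325 2.538
vertex -3.074 3.95 4.279
endloop
endfacet
facet normal 0.900 -0.243 -0.361
outer loop
vertex -3.074 3.95 4.279
vertex -3.942 3.325 2.538
vertex -3.09 4.412 3.928
endloop
endfacet
facet normal 0.435 0.554 0.710
outer loop
vertex -3.074 3.95 4.279
vertex -3.09 4.412 3.928
vertex -3.534 4.303 4.285
endloop
endfacet
facet normal -0.435 -0.555 -0.709
outer loop
vertex -3.942 3.325 2.538
vertex -4.386 3.217 2.895
vertex -4.402 3.678 2.544
endloop
endfacet
facet normal 0.426 0.567 -0.705
outer loop
vertex -3.942 3.325 2.538
vertex -4.402 3.678 2.544
vertex -3.09 4.412 3.928
endloop
endfacet
facet normal 0.427 0.567 -0.705
outer loop
vertex -3.09 4.412 3.928
vertex -4.402 3.678 2.544
vertex -3.549 4.765 3.934
endloop
endfacet
facet normal 0.435 0.554 0.710
outer loop
vertex -3.09 4.412 3.928
vertex -3.549 4.765 3.934
vertex -3.534 4.303 4.285
endloop
endfacet
facet normal -0.435 -0.555 -0.709
outer loop
vertex -4.402 3.678 2.544
vertex -4.386 3.217 2.895
vertex -4.846 3.57 2.901
endloop
endfacet
facet normal -0.474 0.811 -0.344
outer loop
vertex -4.402 3.678 2.544
vertex -4.846 3.57 2.901
vertex -3.549 4.765 3.934
endloop
endfacet
facet normal -0.473 0.811 -0.344
outer loop
vertex -3.549 4.765 3.934
vertex -4.846 3.57 2.901
vertex -3.994 4.657 4.291
endloop
endfacet
facet normal 0.435 0.554 0.710
outer loop
vertex -3.549 4.765 3.934
vertex -3.994 4.657 4.291
vertex -3.534 4.303 4.285
endloop
endfacet
facet normal -0.435 -0.554 -0.710
outer loop
vertex -4.846 3.57 2.901
vertex -4.386 3.217 2.895
vertex -4.83 3.108 3.252
endloop
endfacet
facet normal -0.900 0.243 0.361
outer loop
vertex -4.846 3.57 2.901
vertex -4.83 3.108 3.252
vertex -3.994 4.657 4.291
endloop
endfacet
facet normal -0.900 0.243 0.361
outer loop
vertex -3.994 4.657 4.291
vertex -4.83 3.108 3.252
vertex -3.978 4.195 4.642
endloop
endfacet
facet normal 0.436 0.554 0.709
outer loop
vertex -3.994 4.657 4.291
vertex -3.978 4.195 4.642
vertex -3.534 4.303 4.285
endloop
endfacet
facet normal -0.435 -0.554 -0.710
outer loop
vertex -4.83 3.108 3.252
vertex -4.386 3.217 2.895
vertex -4.371 2.755 3.246
endloop
endfacet
facet normal -0.427 -0.567 0.705
outer loop
vertex -4.83 3.108 3.252
vertex -4.371 2.755 3.246
vertex -3.978 4.195 4.642
endloop
endfacet
facet normal -0.426 -0.567 0.705
outer loop
vertex -3.978 4.195 4.642
vertex -4.371 2.755 3.246
vertex -3.518 3.842 4.636
endloop
endfacet
facet normal 0.435 0.555 0.709
outer loop
vertex -3.978 4.195 4.642
vertex -3.518 3.842 4.636
vertex -3.534 4.303 4.285
endloop
endfacet
facet normal -0.435 -0.554 -0.710
outer loop
vertex -4.371 2.755 3.246
vertex -4.386 3.217 2.895
vertex -3.926 2.863 2.889
endloop
endfacet
facet normal 0.473 -0.811 0.344
outer loop
vertex -4.371 2.755 3.246
vertex -3.926 2.863 2.889
vertex -3.518 3.842 4.636
endloop
endfacet
facet normal 0.474 -0.811 0.344
outer loop
vertex -3.518 3.842 4.636
vertex -3.926 2.863 2.889
vertex -3.074 3.95 4.279
endloop
endfacet
facet normal 0.435 0.555 0.709
outer loop
vertex -3.518 3.842 4.636
vertex -3.074 3.95 4.279
vertex -3.534 4.303 4.285
endloop
endfacet

endsolid


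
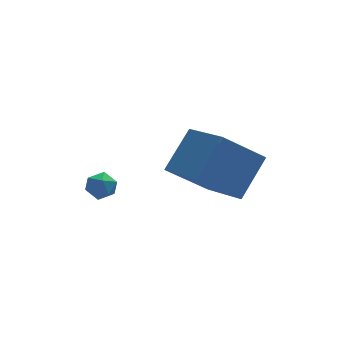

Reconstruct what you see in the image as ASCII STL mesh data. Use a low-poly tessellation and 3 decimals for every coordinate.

solid 
facet normal -0.577 -0.448 -0.683
outer loop
vertex 1.616 -2.222 1.035
vertex 0.997 -0.282 0.287
vertex 3.177 -2.23 -0.279
endloop
endfacet
facet normal 0.285 -0.894 0.344
outer loop
vertex 4.303 -1.358 1.053
vertex 1.616 -2.222 1.035
vertex 3.177 -2.23 -0.279
endloop
endfacet
facet normal -0.577 -0.448 -0.683
outer loop
vertex 3.177 -2.23 -0.279
vertex 0.997 -0.282 0.287
vertex 2.558 -0.29 -1.027
endloop
endfacet
facet normal 0.765 -0.004 -0.644
outer loop
vertex 2.558 -0.29 -1.027
vertex 4.303 -1.358 1.053
vertex 3.177 -2.23 -0.279
endloop
endfacet
facet normal -0.765 0.004 0.644
outer loop
vertex 1.616 -2.222 1.035
vertex 2.123 0.59 1.619
vertex 0.997 -0.282 0.287
endloop
endfacet
facet normal 0.285 -0.894 0.344
outer loop
vertex 2.742 -1.35 2.367
vertex 1.616 -2.222 1.035
vertex 4.303 -1.358 1.053
endloop
endfacet
facet normal -0.765 0.004 0.644
outer loop
vertex 2.742 -1.35 2.367
vertex 2.123 0.59 1.619
vertex 1.616 -2.222 1.035
endloop
endfacet
facet normal -0.285 0.894 -0.344
outer loop
vertex 0.997 -0.282 0.287
vertex 2.123 0.59 1.619
vertex 2.558 -0.29 -1.027
endloop
endfacet
facet normal 0.765 -0.004 -0.644
outer loop
vertex 3.684 0.582 0.305
vertex 4.303 -1.358 1.053
vertex 2.558 -0.29 -1.027
endloop
endfacet
facet normal -0.285 0.894 -0.344
outer loop
vertex 2.558 -0.29 -1.027
vertex 2.123 0.59 1.619
vertex 3.684 0.582 0.305
endloop
endfacet
facet normal 0.577 0.448 0.683
outer loop
vertex 3.684 0.582 0.305
vertex 2.742 -1.35 2.367
vertex 4.303 -1.358 1.053
endloop
endfacet
facet normal 0.577 0.448 0.683
outer loop
vertex 2.123 0.59 1.619
vertex 2.742 -1.35 2.367
vertex 3.684 0.582 0.305
endloop
endfacet
facet normal -0.268 0.695 0.667
outer loop
vertex -1.072 1.683 -1.094
vertex -1.377 1.235 -0.75
vertex -0.759 1.363 -0.635
endloop
endfacet
facet normal 0.355 0.863 0.360
outer loop
vertex -1.072 1.683 -1.094
vertex -0.759 1.363 -0.635
vertex -0.473 1.48 -1.198
endloop
endfacet
facet normal 0.247 0.905 -0.346
outer loop
vertex -1.072 1.683 -1.094
vertex -0.473 1.48 -1.198
vertex -0.915 1.424 -1.66
endloop
endfacet
facet normal -0.440 0.764 -0.472
outer loop
vertex -1.072 1.683 -1.094
vertex -0.915 1.424 -1.66
vertex -1.473 1.274 -1.383
endloop
endfacet
facet normal -0.758 0.634 0.154
outer loop
vertex -1.072 1.683 -1.094
vertex -1.473 1.274 -1.383
vertex -1.377 1.235 -0.75
endloop
endfacet
facet normal 0.813 0.329 0.481
outer loop
vertex -0.473 1.48 -1.198
vertex -0.759 1.363 -0.635
vertex -0.407 0.906 -0.917
endloop
endfacet
facet normal -0.194 0.058 0.979
outer loop
vertex -0.759 1.363 -0.635
vertex -1.377 1.235 -0.75
vertex -0.965 0.756 -0.64
endloop
endfacet
facet normal -0.988 -0.042 0.147
outer loop
vertex -1.377 1.235 -0.75
vertex -1.473 1.274 -1.383
vertex -1.407 0.7 -1.102
endloop
endfacet
facet normal -0.474 0.168 -0.864
outer loop
vertex -1.473 1.274 -1.383
vertex -0.915 1.424 -1.66
vertex -1.121 0.817 -1.665
endloop
endfacet
facet normal 0.638 0.398 -0.659
outer loop
vertex -0.915 1.424 -1.66
vertex -0.473 1.48 -1.198
vertex -0.503 0.945 -1.55
endloop
endfacet
facet normal 0.440 -0.764 0.472
outer loop
vertex -0.808 0.497 -1.206
vertex -0.407 0.906 -0.917
vertex -0.965 0.756 -0.64
endloop
endfacet
facet normal -0.247 -0.905 0.346
outer loop
vertex -0.808 0.497 -1.206
vertex -0.965 0.756 -0.64
vertex -1.407 0.7 -1.102
endloop
endfacet
facet normal -0.355 -0.863 -0.360
outer loop
vertex -0.808 0.497 -1.206
vertex -1.407 0.7 -1.102
vertex -1.121 0.817 -1.665
endloop
endfacet
facet normal 0.268 -0.695 -0.667
outer loop
vertex -0.808 0.497 -1.206
vertex -1.121 0.817 -1.665
vertex -0.503 0.945 -1.55
endloop
endfacet
facet normal 0.758 -0.634 -0.154
outer loop
vertex -0.808 0.497 -1.206
vertex -0.503 0.945 -1.55
vertex -0.407 0.906 -0.917
endloop
endfacet
facet normal 0.474 -0.168 0.864
outer loop
vertex -0.965 0.756 -0.64
vertex -0.407 0.906 -0.917
vertex -0.759 1.363 -0.635
endloop
endfacet
facet normal -0.638 -0.398 0.659
outer loop
vertex -1.407 0.7 -1.102
vertex -0.965 0.756 -0.64
vertex -1.377 1.235 -0.75
endloop
endfacet
facet normal -0.813 -0.329 -0.481
outer loop
vertex -1.121 0.817 -1.665
vertex -1.407 0.7 -1.102
vertex -1.473 1.274 -1.383
endloop
endfacet
facet normal 0.194 -0.058 -0.979
outer loop
vertex -0.503 0.945 -1.55
vertex -1.121 0.817 -1.665
vertex -0.915 1.424 -1.66
endloop
endfacet
facet normal 0.988 0.042 -0.147
outer loop
vertex -0.407 0.906 -0.917
vertex -0.503 0.945 -1.55
vertex -0.473 1.48 -1.198
endloop
endfacet

endsolid


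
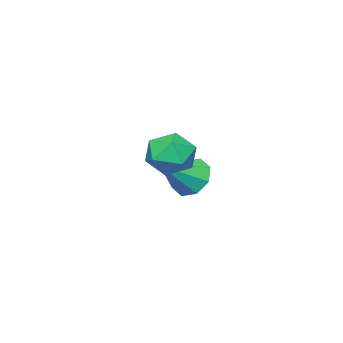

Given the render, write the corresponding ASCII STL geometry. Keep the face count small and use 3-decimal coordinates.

solid 
facet normal 0.200 -0.118 0.973
outer loop
vertex 1.872 3.819 -0.426
vertex 1.13 3.329 -0.333
vertex 1.904 2.933 -0.54
endloop
endfacet
facet normal 0.802 -0.048 0.595
outer loop
vertex 1.872 3.819 -0.426
vertex 1.904 2.933 -0.54
vertex 2.349 3.472 -1.097
endloop
endfacet
facet normal 0.776 0.578 0.252
outer loop
vertex 1.872 3.819 -0.426
vertex 2.349 3.472 -1.097
vertex 1.85 4.201 -1.234
endloop
endfacet
facet normal 0.157 0.895 0.419
outer loop
vertex 1.872 3.819 -0.426
vertex 1.85 4.201 -1.234
vertex 1.097 4.112 -0.762
endloop
endfacet
facet normal -0.199 0.464 0.863
outer loop
vertex 1.872 3.819 -0.426
vertex 1.097 4.112 -0.762
vertex 1.13 3.329 -0.333
endloop
endfacet
facet normal 0.818 -0.566 0.105
outer loop
vertex 2.349 3.472 -1.097
vertex 1.904 2.933 -0.54
vertex 1.903 2.768 -1.418
endloop
endfacet
facet normal -0.156 -0.680 0.716
outer loop
vertex 1.904 2.933 -0.54
vertex 1.13 3.329 -0.333
vertex 1.15 2.679 -0.946
endloop
endfacet
facet normal -0.801 0.262 0.539
outer loop
vertex 1.13 3.329 -0.333
vertex 1.097 4.112 -0.762
vertex 0.651 3.408 -1.083
endloop
endfacet
facet normal -0.226 0.957 -0.180
outer loop
vertex 1.097 4.112 -0.762
vertex 1.85 4.201 -1.234
vertex 1.096 3.947 -1.64
endloop
endfacet
facet normal 0.775 0.446 -0.448
outer loop
vertex 1.85 4.201 -1.234
vertex 2.349 3.472 -1.097
vertex 1.87 3.551 -1.847
endloop
endfacet
facet normal -0.157 -0.895 -0.419
outer loop
vertex 1.128 3.061 -1.754
vertex 1.903 2.768 -1.418
vertex 1.15 2.679 -0.946
endloop
endfacet
facet normal -0.776 -0.578 -0.252
outer loop
vertex 1.128 3.061 -1.754
vertex 1.15 2.679 -0.946
vertex 0.651 3.408 -1.083
endloop
endfacet
facet normal -0.802 0.048 -0.595
outer loop
vertex 1.128 3.061 -1.754
vertex 0.651 3.408 -1.083
vertex 1.096 3.947 -1.64
endloop
endfacet
facet normal -0.200 0.118 -0.973
outer loop
vertex 1.128 3.061 -1.754
vertex 1.096 3.947 -1.64
vertex 1.87 3.551 -1.847
endloop
endfacet
facet normal 0.199 -0.464 -0.863
outer loop
vertex 1.128 3.061 -1.754
vertex 1.87 3.551 -1.847
vertex 1.903 2.768 -1.418
endloop
endfacet
facet normal 0.226 -0.957 0.180
outer loop
vertex 1.15 2.679 -0.946
vertex 1.903 2.768 -1.418
vertex 1.904 2.933 -0.54
endloop
endfacet
facet normal -0.775 -0.446 0.448
outer loop
vertex 0.651 3.408 -1.083
vertex 1.15 2.679 -0.946
vertex 1.13 3.329 -0.333
endloop
endfacet
facet normal -0.818 0.566 -0.105
outer loop
vertex 1.096 3.947 -1.64
vertex 0.651 3.408 -1.083
vertex 1.097 4.112 -0.762
endloop
endfacet
facet normal 0.156 0.680 -0.716
outer loop
vertex 1.87 3.551 -1.847
vertex 1.096 3.947 -1.64
vertex 1.85 4.201 -1.234
endloop
endfacet
facet normal 0.801 -0.262 -0.539
outer loop
vertex 1.903 2.768 -1.418
vertex 1.87 3.551 -1.847
vertex 2.349 3.472 -1.097
endloop
endfacet
facet normal -0.842 0.119 -0.526
outer loop
vertex -2.03 0.821 -4.508
vertex -2.483 0.843 -3.777
vertex -2.093 1.431 -4.269
endloop
endfacet
facet normal 0.856 0.263 -0.445
outer loop
vertex -2.03 0.821 -4.508
vertex -2.093 1.431 -4.269
vertex -1.177 0.657 -2.963
endloop
endfacet
facet normal -0.843 0.121 -0.524
outer loop
vertex -2.093 1.431 -4.269
vertex -2.483 0.843 -3.777
vertex -2.383 1.697 -3.741
endloop
endfacet
facet normal 0.659 0.752 -0.017
outer loop
vertex -2.093 1.431 -4.269
vertex -2.383 1.697 -3.741
vertex -1.177 0.657 -2.963
endloop
endfacet
facet normal -0.842 0.121 -0.525
outer loop
vertex -2.383 1.697 -3.741
vertex -2.483 0.843 -3.777
vertex -2.732 1.462 -3.235
endloop
endfacet
facet normal 0.300 0.769 0.564
outer loop
vertex -2.383 1.697 -3.741
vertex -2.732 1.462 -3.235
vertex -1.177 0.657 -2.963
endloop
endfacet
facet normal -0.843 0.120 -0.525
outer loop
vertex -2.732 1.462 -3.235
vertex -2.483 0.843 -3.777
vertex -2.935 0.865 -3.046
endloop
endfacet
facet normal -0.009 0.305 0.952
outer loop
vertex -2.732 1.462 -3.235
vertex -2.935 0.865 -3.046
vertex -1.177 0.657 -2.963
endloop
endfacet
facet normal -0.843 0.120 -0.525
outer loop
vertex -2.935 0.865 -3.046
vertex -2.483 0.843 -3.777
vertex -2.873 0.255 -3.285
endloop
endfacet
facet normal -0.088 -0.371 0.924
outer loop
vertex -2.935 0.865 -3.046
vertex -2.873 0.255 -3.285
vertex -1.177 0.657 -2.963
endloop
endfacet
facet normal -0.843 0.121 -0.524
outer loop
vertex -2.873 0.255 -3.285
vertex -2.483 0.843 -3.777
vertex -2.583 -0.01 -3.813
endloop
endfacet
facet normal 0.111 -0.863 0.494
outer loop
vertex -2.873 0.255 -3.285
vertex -2.583 -0.01 -3.813
vertex -1.177 0.657 -2.963
endloop
endfacet
facet normal -0.842 0.121 -0.526
outer loop
vertex -2.583 -0.01 -3.813
vertex -2.483 0.843 -3.777
vertex -2.233 0.224 -4.319
endloop
endfacet
facet normal 0.468 -0.880 -0.083
outer loop
vertex -2.583 -0.01 -3.813
vertex -2.233 0.224 -4.319
vertex -1.177 0.657 -2.963
endloop
endfacet
facet normal -0.842 0.120 -0.526
outer loop
vertex -2.233 0.224 -4.319
vertex -2.483 0.843 -3.777
vertex -2.03 0.821 -4.508
endloop
endfacet
facet normal 0.777 -0.414 -0.473
outer loop
vertex -2.233 0.224 -4.319
vertex -2.03 0.821 -4.508
vertex -1.177 0.657 -2.963
endloop
endfacet

endsolid


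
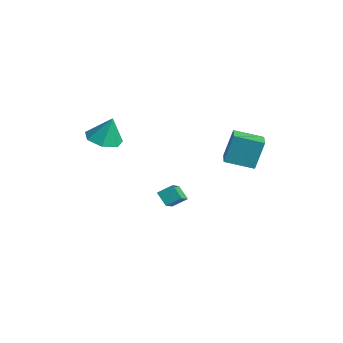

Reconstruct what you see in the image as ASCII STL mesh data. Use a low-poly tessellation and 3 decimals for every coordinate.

solid 
facet normal -0.487 -0.829 0.275
outer loop
vertex 1.719 2.474 2.497
vertex 0.531 3.099 2.278
vertex 1.732 1.875 0.715
endloop
endfacet
facet normal 0.874 -0.459 0.161
outer loop
vertex 2.569 3.301 0.242
vertex 1.719 2.474 2.497
vertex 1.732 1.875 0.715
endloop
endfacet
facet normal -0.487 -0.829 0.275
outer loop
vertex 1.732 1.875 0.715
vertex 0.531 3.099 2.278
vertex 0.544 2.5 0.497
endloop
endfacet
facet normal 0.007 -0.318 -0.948
outer loop
vertex 0.544 2.5 0.497
vertex 2.569 3.301 0.242
vertex 1.732 1.875 0.715
endloop
endfacet
facet normal -0.007 0.319 0.948
outer loop
vertex 1.719 2.474 2.497
vertex 1.368 4.525 1.805
vertex 0.531 3.099 2.278
endloop
endfacet
facet normal 0.874 -0.459 0.161
outer loop
vertex 2.556 3.9 2.023
vertex 1.719 2.474 2.497
vertex 2.569 3.301 0.242
endloop
endfacet
facet normal -0.006 0.319 0.948
outer loop
vertex 2.556 3.9 2.023
vertex 1.368 4.525 1.805
vertex 1.719 2.474 2.497
endloop
endfacet
facet normal -0.874 0.459 -0.161
outer loop
vertex 0.531 3.099 2.278
vertex 1.368 4.525 1.805
vertex 0.544 2.5 0.497
endloop
endfacet
facet normal 0.007 -0.319 -0.948
outer loop
vertex 1.381 3.926 0.023
vertex 2.569 3.301 0.242
vertex 0.544 2.5 0.497
endloop
endfacet
facet normal -0.874 0.459 -0.161
outer loop
vertex 0.544 2.5 0.497
vertex 1.368 4.525 1.805
vertex 1.381 3.926 0.023
endloop
endfacet
facet normal 0.487 0.829 -0.275
outer loop
vertex 1.381 3.926 0.023
vertex 2.556 3.9 2.023
vertex 2.569 3.301 0.242
endloop
endfacet
facet normal 0.487 0.829 -0.275
outer loop
vertex 1.368 4.525 1.805
vertex 2.556 3.9 2.023
vertex 1.381 3.926 0.023
endloop
endfacet
facet normal -0.195 -0.246 -0.949
outer loop
vertex -0.936 -3.081 1.763
vertex -1.911 -3.442 2.057
vertex -1.628 -2.449 1.742
endloop
endfacet
facet normal 0.655 0.725 0.213
outer loop
vertex -0.936 -3.081 1.763
vertex -1.628 -2.449 1.742
vertex -1.589 -3.038 3.623
endloop
endfacet
facet normal -0.194 -0.246 -0.950
outer loop
vertex -1.628 -2.449 1.742
vertex -1.911 -3.442 2.057
vertex -2.532 -2.565 1.957
endloop
endfacet
facet normal -0.051 0.953 0.299
outer loop
vertex -1.628 -2.449 1.742
vertex -2.532 -2.565 1.957
vertex -1.589 -3.038 3.623
endloop
endfacet
facet normal -0.195 -0.246 -0.949
outer loop
vertex -2.532 -2.565 1.957
vertex -1.911 -3.442 2.057
vertex -2.969 -3.342 2.248
endloop
endfacet
facet normal -0.644 0.558 0.523
outer loop
vertex -2.532 -2.565 1.957
vertex -2.969 -3.342 2.248
vertex -1.589 -3.038 3.623
endloop
endfacet
facet normal -0.195 -0.245 -0.950
outer loop
vertex -2.969 -3.342 2.248
vertex -1.911 -3.442 2.057
vertex -2.609 -4.194 2.394
endloop
endfacet
facet normal -0.678 -0.164 0.717
outer loop
vertex -2.969 -3.342 2.248
vertex -2.609 -4.194 2.394
vertex -1.589 -3.038 3.623
endloop
endfacet
facet normal -0.195 -0.245 -0.950
outer loop
vertex -2.609 -4.194 2.394
vertex -1.911 -3.442 2.057
vertex -1.723 -4.481 2.286
endloop
endfacet
facet normal -0.127 -0.668 0.733
outer loop
vertex -2.609 -4.194 2.394
vertex -1.723 -4.481 2.286
vertex -1.589 -3.038 3.623
endloop
endfacet
facet normal -0.194 -0.245 -0.950
outer loop
vertex -1.723 -4.481 2.286
vertex -1.911 -3.442 2.057
vertex -0.979 -3.985 2.006
endloop
endfacet
facet normal 0.595 -0.575 0.561
outer loop
vertex -1.723 -4.481 2.286
vertex -0.979 -3.985 2.006
vertex -1.589 -3.038 3.623
endloop
endfacet
facet normal -0.195 -0.246 -0.949
outer loop
vertex -0.979 -3.985 2.006
vertex -1.911 -3.442 2.057
vertex -0.936 -3.081 1.763
endloop
endfacet
facet normal 0.943 0.044 0.330
outer loop
vertex -0.979 -3.985 2.006
vertex -0.936 -3.081 1.763
vertex -1.589 -3.038 3.623
endloop
endfacet
facet normal -0.736 -0.154 0.660
outer loop
vertex -1.089 0.267 -2.073
vertex -1.804 1.019 -2.695
vertex -1.427 -0.516 -2.632
endloop
endfacet
facet normal 0.591 -0.622 0.514
outer loop
vertex -0.676 -0.359 -3.305
vertex -1.089 0.267 -2.073
vertex -1.427 -0.516 -2.632
endloop
endfacet
facet normal -0.737 -0.154 0.659
outer loop
vertex -1.427 -0.516 -2.632
vertex -1.804 1.019 -2.695
vertex -2.141 0.236 -3.255
endloop
endfacet
facet normal -0.331 -0.768 -0.548
outer loop
vertex -2.141 0.236 -3.255
vertex -0.676 -0.359 -3.305
vertex -1.427 -0.516 -2.632
endloop
endfacet
facet normal 0.331 0.768 0.548
outer loop
vertex -1.089 0.267 -2.073
vertex -1.053 1.176 -3.368
vertex -1.804 1.019 -2.695
endloop
endfacet
facet normal 0.591 -0.622 0.514
outer loop
vertex -0.339 0.424 -2.745
vertex -1.089 0.267 -2.073
vertex -0.676 -0.359 -3.305
endloop
endfacet
facet normal 0.331 0.768 0.548
outer loop
vertex -0.339 0.424 -2.745
vertex -1.053 1.176 -3.368
vertex -1.089 0.267 -2.073
endloop
endfacet
facet normal -0.591 0.622 -0.514
outer loop
vertex -1.804 1.019 -2.695
vertex -1.053 1.176 -3.368
vertex -2.141 0.236 -3.255
endloop
endfacet
facet normal -0.331 -0.768 -0.548
outer loop
vertex -1.391 0.393 -3.927
vertex -0.676 -0.359 -3.305
vertex -2.141 0.236 -3.255
endloop
endfacet
facet normal -0.591 0.622 -0.514
outer loop
vertex -2.141 0.236 -3.255
vertex -1.053 1.176 -3.368
vertex -1.391 0.393 -3.927
endloop
endfacet
facet normal 0.736 0.155 -0.659
outer loop
vertex -1.391 0.393 -3.927
vertex -0.339 0.424 -2.745
vertex -0.676 -0.359 -3.305
endloop
endfacet
facet normal 0.736 0.153 -0.659
outer loop
vertex -1.053 1.176 -3.368
vertex -0.339 0.424 -2.745
vertex -1.391 0.393 -3.927
endloop
endfacet

endsolid


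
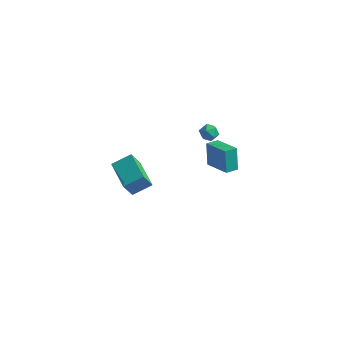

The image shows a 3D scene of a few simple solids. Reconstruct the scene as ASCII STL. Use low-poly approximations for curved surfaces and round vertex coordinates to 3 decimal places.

solid 
facet normal -0.625 -0.642 -0.444
outer loop
vertex 1.785 -5.071 3.869
vertex 0.257 -3.832 4.227
vertex 2.006 -4.449 2.658
endloop
endfacet
facet normal 0.764 -0.620 -0.179
outer loop
vertex 2.843 -3.588 3.253
vertex 1.785 -5.071 3.869
vertex 2.006 -4.449 2.658
endloop
endfacet
facet normal -0.625 -0.642 -0.444
outer loop
vertex 2.006 -4.449 2.658
vertex 0.257 -3.832 4.227
vertex 0.478 -3.209 3.016
endloop
endfacet
facet normal 0.160 0.451 -0.878
outer loop
vertex 0.478 -3.209 3.016
vertex 2.843 -3.588 3.253
vertex 2.006 -4.449 2.658
endloop
endfacet
facet normal -0.160 -0.451 0.878
outer loop
vertex 1.785 -5.071 3.869
vertex 1.094 -2.971 4.822
vertex 0.257 -3.832 4.227
endloop
endfacet
facet normal 0.764 -0.620 -0.179
outer loop
vertex 2.622 -4.211 4.464
vertex 1.785 -5.071 3.869
vertex 2.843 -3.588 3.253
endloop
endfacet
facet normal -0.160 -0.451 0.878
outer loop
vertex 2.622 -4.211 4.464
vertex 1.094 -2.971 4.822
vertex 1.785 -5.071 3.869
endloop
endfacet
facet normal -0.764 0.619 0.179
outer loop
vertex 0.257 -3.832 4.227
vertex 1.094 -2.971 4.822
vertex 0.478 -3.209 3.016
endloop
endfacet
facet normal 0.160 0.451 -0.878
outer loop
vertex 1.315 -2.349 3.611
vertex 2.843 -3.588 3.253
vertex 0.478 -3.209 3.016
endloop
endfacet
facet normal -0.764 0.620 0.179
outer loop
vertex 0.478 -3.209 3.016
vertex 1.094 -2.971 4.822
vertex 1.315 -2.349 3.611
endloop
endfacet
facet normal 0.625 0.642 0.444
outer loop
vertex 1.315 -2.349 3.611
vertex 2.622 -4.211 4.464
vertex 2.843 -3.588 3.253
endloop
endfacet
facet normal 0.625 0.642 0.444
outer loop
vertex 1.094 -2.971 4.822
vertex 2.622 -4.211 4.464
vertex 1.315 -2.349 3.611
endloop
endfacet
facet normal -0.879 0.376 -0.294
outer loop
vertex 2.26 4.12 0.536
vertex 2.642 4.899 0.39
vertex 2.591 3.664 -1.036
endloop
endfacet
facet normal -0.435 -0.885 0.165
outer loop
vertex 4.278 2.941 -0.47
vertex 2.26 4.12 0.536
vertex 2.591 3.664 -1.036
endloop
endfacet
facet normal -0.878 0.377 -0.295
outer loop
vertex 2.591 3.664 -1.036
vertex 2.642 4.899 0.39
vertex 2.974 4.443 -1.181
endloop
endfacet
facet normal 0.199 -0.273 -0.941
outer loop
vertex 2.974 4.443 -1.181
vertex 4.278 2.941 -0.47
vertex 2.591 3.664 -1.036
endloop
endfacet
facet normal -0.198 0.274 0.941
outer loop
vertex 2.26 4.12 0.536
vertex 4.329 4.176 0.956
vertex 2.642 4.899 0.39
endloop
endfacet
facet normal -0.435 -0.885 0.165
outer loop
vertex 3.946 3.397 1.101
vertex 2.26 4.12 0.536
vertex 4.278 2.941 -0.47
endloop
endfacet
facet normal -0.198 0.273 0.941
outer loop
vertex 3.946 3.397 1.101
vertex 4.329 4.176 0.956
vertex 2.26 4.12 0.536
endloop
endfacet
facet normal 0.435 0.885 -0.165
outer loop
vertex 2.642 4.899 0.39
vertex 4.329 4.176 0.956
vertex 2.974 4.443 -1.181
endloop
endfacet
facet normal 0.198 -0.274 -0.941
outer loop
vertex 4.66 3.72 -0.616
vertex 4.278 2.941 -0.47
vertex 2.974 4.443 -1.181
endloop
endfacet
facet normal 0.435 0.885 -0.165
outer loop
vertex 2.974 4.443 -1.181
vertex 4.329 4.176 0.956
vertex 4.66 3.72 -0.616
endloop
endfacet
facet normal 0.879 -0.376 0.295
outer loop
vertex 4.66 3.72 -0.616
vertex 3.946 3.397 1.101
vertex 4.278 2.941 -0.47
endloop
endfacet
facet normal 0.878 -0.377 0.294
outer loop
vertex 4.329 4.176 0.956
vertex 3.946 3.397 1.101
vertex 4.66 3.72 -0.616
endloop
endfacet
facet normal -0.880 0.179 0.441
outer loop
vertex 2.72 2.916 3.302
vertex 2.701 2.28 3.522
vertex 2.987 2.758 3.899
endloop
endfacet
facet normal -0.480 0.771 0.419
outer loop
vertex 2.72 2.916 3.302
vertex 2.987 2.758 3.899
vertex 3.31 3.182 3.488
endloop
endfacet
facet normal -0.326 0.908 -0.263
outer loop
vertex 2.72 2.916 3.302
vertex 3.31 3.182 3.488
vertex 3.222 2.967 2.856
endloop
endfacet
facet normal -0.631 0.400 -0.665
outer loop
vertex 2.72 2.916 3.302
vertex 3.222 2.967 2.856
vertex 2.846 2.409 2.877
endloop
endfacet
facet normal -0.972 -0.050 -0.229
outer loop
vertex 2.72 2.916 3.302
vertex 2.846 2.409 2.877
vertex 2.701 2.28 3.522
endloop
endfacet
facet normal 0.131 0.637 0.760
outer loop
vertex 3.31 3.182 3.488
vertex 2.987 2.758 3.899
vertex 3.654 2.711 3.823
endloop
endfacet
facet normal -0.514 -0.320 0.796
outer loop
vertex 2.987 2.758 3.899
vertex 2.701 2.28 3.522
vertex 3.278 2.153 3.844
endloop
endfacet
facet normal -0.665 -0.690 -0.287
outer loop
vertex 2.701 2.28 3.522
vertex 2.846 2.409 2.877
vertex 3.19 1.938 3.212
endloop
endfacet
facet normal -0.111 0.037 -0.993
outer loop
vertex 2.846 2.409 2.877
vertex 3.222 2.967 2.856
vertex 3.513 2.362 2.801
endloop
endfacet
facet normal 0.381 0.858 -0.345
outer loop
vertex 3.222 2.967 2.856
vertex 3.31 3.182 3.488
vertex 3.799 2.84 3.178
endloop
endfacet
facet normal 0.631 -0.400 0.665
outer loop
vertex 3.78 2.204 3.398
vertex 3.654 2.711 3.823
vertex 3.278 2.153 3.844
endloop
endfacet
facet normal 0.326 -0.908 0.263
outer loop
vertex 3.78 2.204 3.398
vertex 3.278 2.153 3.844
vertex 3.19 1.938 3.212
endloop
endfacet
facet normal 0.480 -0.771 -0.419
outer loop
vertex 3.78 2.204 3.398
vertex 3.19 1.938 3.212
vertex 3.513 2.362 2.801
endloop
endfacet
facet normal 0.880 -0.179 -0.441
outer loop
vertex 3.78 2.204 3.398
vertex 3.513 2.362 2.801
vertex 3.799 2.84 3.178
endloop
endfacet
facet normal 0.972 0.050 0.229
outer loop
vertex 3.78 2.204 3.398
vertex 3.799 2.84 3.178
vertex 3.654 2.711 3.823
endloop
endfacet
facet normal 0.111 -0.037 0.993
outer loop
vertex 3.278 2.153 3.844
vertex 3.654 2.711 3.823
vertex 2.987 2.758 3.899
endloop
endfacet
facet normal -0.381 -0.858 0.345
outer loop
vertex 3.19 1.938 3.212
vertex 3.278 2.153 3.844
vertex 2.701 2.28 3.522
endloop
endfacet
facet normal -0.131 -0.637 -0.760
outer loop
vertex 3.513 2.362 2.801
vertex 3.19 1.938 3.212
vertex 2.846 2.409 2.877
endloop
endfacet
facet normal 0.514 0.320 -0.796
outer loop
vertex 3.799 2.84 3.178
vertex 3.513 2.362 2.801
vertex 3.222 2.967 2.856
endloop
endfacet
facet normal 0.665 0.690 0.287
outer loop
vertex 3.654 2.711 3.823
vertex 3.799 2.84 3.178
vertex 3.31 3.182 3.488
endloop
endfacet

endsolid


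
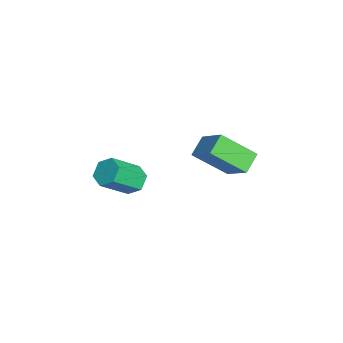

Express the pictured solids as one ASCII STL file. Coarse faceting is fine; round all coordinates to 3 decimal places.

solid 
facet normal -0.699 -0.399 -0.593
outer loop
vertex 0.558 -0.163 -2.265
vertex -0.288 0.409 -1.653
vertex 0.728 1.509 -3.59
endloop
endfacet
facet normal 0.711 -0.480 -0.515
outer loop
vertex 2.028 2.251 -2.487
vertex 0.558 -0.163 -2.265
vertex 0.728 1.509 -3.59
endloop
endfacet
facet normal -0.699 -0.399 -0.593
outer loop
vertex 0.728 1.509 -3.59
vertex -0.288 0.409 -1.653
vertex -0.118 2.08 -2.978
endloop
endfacet
facet normal 0.079 0.781 -0.619
outer loop
vertex -0.118 2.08 -2.978
vertex 2.028 2.251 -2.487
vertex 0.728 1.509 -3.59
endloop
endfacet
facet normal -0.080 -0.781 0.619
outer loop
vertex 0.558 -0.163 -2.265
vertex 1.012 1.151 -0.55
vertex -0.288 0.409 -1.653
endloop
endfacet
facet normal 0.711 -0.480 -0.514
outer loop
vertex 1.858 0.58 -1.162
vertex 0.558 -0.163 -2.265
vertex 2.028 2.251 -2.487
endloop
endfacet
facet normal -0.079 -0.781 0.619
outer loop
vertex 1.858 0.58 -1.162
vertex 1.012 1.151 -0.55
vertex 0.558 -0.163 -2.265
endloop
endfacet
facet normal -0.711 0.480 0.514
outer loop
vertex -0.288 0.409 -1.653
vertex 1.012 1.151 -0.55
vertex -0.118 2.08 -2.978
endloop
endfacet
facet normal 0.080 0.781 -0.620
outer loop
vertex 1.182 2.823 -1.875
vertex 2.028 2.251 -2.487
vertex -0.118 2.08 -2.978
endloop
endfacet
facet normal -0.711 0.480 0.514
outer loop
vertex -0.118 2.08 -2.978
vertex 1.012 1.151 -0.55
vertex 1.182 2.823 -1.875
endloop
endfacet
facet normal 0.699 0.399 0.593
outer loop
vertex 1.182 2.823 -1.875
vertex 1.858 0.58 -1.162
vertex 2.028 2.251 -2.487
endloop
endfacet
facet normal 0.699 0.399 0.593
outer loop
vertex 1.012 1.151 -0.55
vertex 1.858 0.58 -1.162
vertex 1.182 2.823 -1.875
endloop
endfacet
facet normal -0.363 0.678 -0.639
outer loop
vertex 3.519 -3.237 -2.464
vertex 3.053 -2.95 -1.895
vertex 3.779 -2.656 -1.996
endloop
endfacet
facet normal 0.872 0.004 -0.490
outer loop
vertex 3.519 -3.237 -2.464
vertex 3.779 -2.656 -1.996
vertex 4.194 -4.497 -1.274
endloop
endfacet
facet normal 0.872 0.004 -0.490
outer loop
vertex 4.194 -4.497 -1.274
vertex 3.779 -2.656 -1.996
vertex 4.454 -3.916 -0.806
endloop
endfacet
facet normal 0.363 -0.678 0.640
outer loop
vertex 4.194 -4.497 -1.274
vertex 4.454 -3.916 -0.806
vertex 3.727 -4.21 -0.705
endloop
endfacet
facet normal -0.363 0.677 -0.640
outer loop
vertex 3.779 -2.656 -1.996
vertex 3.053 -2.95 -1.895
vertex 3.312 -2.369 -1.427
endloop
endfacet
facet normal 0.720 0.640 0.269
outer loop
vertex 3.779 -2.656 -1.996
vertex 3.312 -2.369 -1.427
vertex 4.454 -3.916 -0.806
endloop
endfacet
facet normal 0.720 0.640 0.269
outer loop
vertex 4.454 -3.916 -0.806
vertex 3.312 -2.369 -1.427
vertex 3.987 -3.629 -0.237
endloop
endfacet
facet normal 0.363 -0.678 0.640
outer loop
vertex 4.454 -3.916 -0.806
vertex 3.987 -3.629 -0.237
vertex 3.727 -4.21 -0.705
endloop
endfacet
facet normal -0.363 0.677 -0.640
outer loop
vertex 3.312 -2.369 -1.427
vertex 3.053 -2.95 -1.895
vertex 2.586 -2.663 -1.326
endloop
endfacet
facet normal -0.152 0.635 0.758
outer loop
vertex 3.312 -2.369 -1.427
vertex 2.586 -2.663 -1.326
vertex 3.987 -3.629 -0.237
endloop
endfacet
facet normal -0.152 0.635 0.758
outer loop
vertex 3.987 -3.629 -0.237
vertex 2.586 -2.663 -1.326
vertex 3.261 -3.923 -0.136
endloop
endfacet
facet normal 0.363 -0.678 0.639
outer loop
vertex 3.987 -3.629 -0.237
vertex 3.261 -3.923 -0.136
vertex 3.727 -4.21 -0.705
endloop
endfacet
facet normal -0.363 0.678 -0.640
outer loop
vertex 2.586 -2.663 -1.326
vertex 3.053 -2.95 -1.895
vertex 2.326 -3.244 -1.794
endloop
endfacet
facet normal -0.872 -0.004 0.490
outer loop
vertex 2.586 -2.663 -1.326
vertex 2.326 -3.244 -1.794
vertex 3.261 -3.923 -0.136
endloop
endfacet
facet normal -0.872 -0.004 0.490
outer loop
vertex 3.261 -3.923 -0.136
vertex 2.326 -3.244 -1.794
vertex 3.001 -4.504 -0.604
endloop
endfacet
facet normal 0.363 -0.678 0.639
outer loop
vertex 3.261 -3.923 -0.136
vertex 3.001 -4.504 -0.604
vertex 3.727 -4.21 -0.705
endloop
endfacet
facet normal -0.363 0.678 -0.640
outer loop
vertex 2.326 -3.244 -1.794
vertex 3.053 -2.95 -1.895
vertex 2.793 -3.531 -2.363
endloop
endfacet
facet normal -0.720 -0.640 -0.269
outer loop
vertex 2.326 -3.244 -1.794
vertex 2.793 -3.531 -2.363
vertex 3.001 -4.504 -0.604
endloop
endfacet
facet normal -0.720 -0.640 -0.269
outer loop
vertex 3.001 -4.504 -0.604
vertex 2.793 -3.531 -2.363
vertex 3.468 -4.791 -1.173
endloop
endfacet
facet normal 0.363 -0.677 0.640
outer loop
vertex 3.001 -4.504 -0.604
vertex 3.468 -4.791 -1.173
vertex 3.727 -4.21 -0.705
endloop
endfacet
facet normal -0.363 0.678 -0.639
outer loop
vertex 2.793 -3.531 -2.363
vertex 3.053 -2.95 -1.895
vertex 3.519 -3.237 -2.464
endloop
endfacet
facet normal 0.152 -0.635 -0.758
outer loop
vertex 2.793 -3.531 -2.363
vertex 3.519 -3.237 -2.464
vertex 3.468 -4.791 -1.173
endloop
endfacet
facet normal 0.152 -0.635 -0.758
outer loop
vertex 3.468 -4.791 -1.173
vertex 3.519 -3.237 -2.464
vertex 4.194 -4.497 -1.274
endloop
endfacet
facet normal 0.363 -0.677 0.640
outer loop
vertex 3.468 -4.791 -1.173
vertex 4.194 -4.497 -1.274
vertex 3.727 -4.21 -0.705
endloop
endfacet

endsolid


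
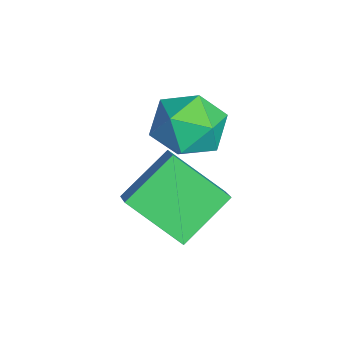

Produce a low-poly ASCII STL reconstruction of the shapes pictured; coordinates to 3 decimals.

solid 
facet normal -0.439 0.703 0.559
outer loop
vertex 2.671 -0.413 3.84
vertex 3.309 0.813 2.8
vertex 1.983 -0.461 3.36
endloop
endfacet
facet normal -0.370 -0.709 0.601
outer loop
vertex 2.691 -1.593 2.46
vertex 2.671 -0.413 3.84
vertex 1.983 -0.461 3.36
endloop
endfacet
facet normal -0.440 0.703 0.559
outer loop
vertex 1.983 -0.461 3.36
vertex 3.309 0.813 2.8
vertex 2.622 0.765 2.32
endloop
endfacet
facet normal -0.819 -0.058 -0.571
outer loop
vertex 2.622 0.765 2.32
vertex 2.691 -1.593 2.46
vertex 1.983 -0.461 3.36
endloop
endfacet
facet normal 0.819 0.058 0.571
outer loop
vertex 2.671 -0.413 3.84
vertex 4.017 -0.319 1.9
vertex 3.309 0.813 2.8
endloop
endfacet
facet normal -0.370 -0.709 0.601
outer loop
vertex 3.378 -1.545 2.94
vertex 2.671 -0.413 3.84
vertex 2.691 -1.593 2.46
endloop
endfacet
facet normal 0.819 0.058 0.571
outer loop
vertex 3.378 -1.545 2.94
vertex 4.017 -0.319 1.9
vertex 2.671 -0.413 3.84
endloop
endfacet
facet normal 0.370 0.709 -0.600
outer loop
vertex 3.309 0.813 2.8
vertex 4.017 -0.319 1.9
vertex 2.622 0.765 2.32
endloop
endfacet
facet normal -0.819 -0.058 -0.571
outer loop
vertex 3.329 -0.367 1.42
vertex 2.691 -1.593 2.46
vertex 2.622 0.765 2.32
endloop
endfacet
facet normal 0.370 0.709 -0.601
outer loop
vertex 2.622 0.765 2.32
vertex 4.017 -0.319 1.9
vertex 3.329 -0.367 1.42
endloop
endfacet
facet normal 0.440 -0.703 -0.559
outer loop
vertex 3.329 -0.367 1.42
vertex 3.378 -1.545 2.94
vertex 2.691 -1.593 2.46
endloop
endfacet
facet normal 0.439 -0.703 -0.559
outer loop
vertex 4.017 -0.319 1.9
vertex 3.378 -1.545 2.94
vertex 3.329 -0.367 1.42
endloop
endfacet
facet normal -0.659 0.732 -0.173
outer loop
vertex 0.703 0.563 2.728
vertex 0.252 0.36 3.584
vertex 0.989 1.017 3.558
endloop
endfacet
facet normal -0.028 0.881 -0.472
outer loop
vertex 0.703 0.563 2.728
vertex 0.989 1.017 3.558
vertex 1.665 0.693 2.914
endloop
endfacet
facet normal 0.131 0.353 -0.926
outer loop
vertex 0.703 0.563 2.728
vertex 1.665 0.693 2.914
vertex 1.345 -0.165 2.542
endloop
endfacet
facet normal -0.402 -0.122 -0.908
outer loop
vertex 0.703 0.563 2.728
vertex 1.345 -0.165 2.542
vertex 0.472 -0.371 2.956
endloop
endfacet
facet normal -0.890 0.112 -0.442
outer loop
vertex 0.703 0.563 2.728
vertex 0.472 -0.371 2.956
vertex 0.252 0.36 3.584
endloop
endfacet
facet normal 0.465 0.884 0.043
outer loop
vertex 1.665 0.693 2.914
vertex 0.989 1.017 3.558
vertex 1.808 0.571 3.884
endloop
endfacet
facet normal -0.555 0.644 0.527
outer loop
vertex 0.989 1.017 3.558
vertex 0.252 0.36 3.584
vertex 0.935 0.365 4.298
endloop
endfacet
facet normal -0.929 -0.359 0.092
outer loop
vertex 0.252 0.36 3.584
vertex 0.472 -0.371 2.956
vertex 0.615 -0.493 3.926
endloop
endfacet
facet normal -0.139 -0.738 -0.660
outer loop
vertex 0.472 -0.371 2.956
vertex 1.345 -0.165 2.542
vertex 1.291 -0.817 3.282
endloop
endfacet
facet normal 0.722 0.030 -0.691
outer loop
vertex 1.345 -0.165 2.542
vertex 1.665 0.693 2.914
vertex 2.028 -0.16 3.256
endloop
endfacet
facet normal 0.402 0.122 0.908
outer loop
vertex 1.577 -0.363 4.112
vertex 1.808 0.571 3.884
vertex 0.935 0.365 4.298
endloop
endfacet
facet normal -0.131 -0.353 0.926
outer loop
vertex 1.577 -0.363 4.112
vertex 0.935 0.365 4.298
vertex 0.615 -0.493 3.926
endloop
endfacet
facet normal 0.028 -0.881 0.472
outer loop
vertex 1.577 -0.363 4.112
vertex 0.615 -0.493 3.926
vertex 1.291 -0.817 3.282
endloop
endfacet
facet normal 0.659 -0.732 0.173
outer loop
vertex 1.577 -0.363 4.112
vertex 1.291 -0.817 3.282
vertex 2.028 -0.16 3.256
endloop
endfacet
facet normal 0.890 -0.112 0.442
outer loop
vertex 1.577 -0.363 4.112
vertex 2.028 -0.16 3.256
vertex 1.808 0.571 3.884
endloop
endfacet
facet normal 0.139 0.738 0.660
outer loop
vertex 0.935 0.365 4.298
vertex 1.808 0.571 3.884
vertex 0.989 1.017 3.558
endloop
endfacet
facet normal -0.722 -0.030 0.691
outer loop
vertex 0.615 -0.493 3.926
vertex 0.935 0.365 4.298
vertex 0.252 0.36 3.584
endloop
endfacet
facet normal -0.465 -0.884 -0.043
outer loop
vertex 1.291 -0.817 3.282
vertex 0.615 -0.493 3.926
vertex 0.472 -0.371 2.956
endloop
endfacet
facet normal 0.555 -0.644 -0.527
outer loop
vertex 2.028 -0.16 3.256
vertex 1.291 -0.817 3.282
vertex 1.345 -0.165 2.542
endloop
endfacet
facet normal 0.929 0.359 -0.092
outer loop
vertex 1.808 0.571 3.884
vertex 2.028 -0.16 3.256
vertex 1.665 0.693 2.914
endloop
endfacet

endsolid
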